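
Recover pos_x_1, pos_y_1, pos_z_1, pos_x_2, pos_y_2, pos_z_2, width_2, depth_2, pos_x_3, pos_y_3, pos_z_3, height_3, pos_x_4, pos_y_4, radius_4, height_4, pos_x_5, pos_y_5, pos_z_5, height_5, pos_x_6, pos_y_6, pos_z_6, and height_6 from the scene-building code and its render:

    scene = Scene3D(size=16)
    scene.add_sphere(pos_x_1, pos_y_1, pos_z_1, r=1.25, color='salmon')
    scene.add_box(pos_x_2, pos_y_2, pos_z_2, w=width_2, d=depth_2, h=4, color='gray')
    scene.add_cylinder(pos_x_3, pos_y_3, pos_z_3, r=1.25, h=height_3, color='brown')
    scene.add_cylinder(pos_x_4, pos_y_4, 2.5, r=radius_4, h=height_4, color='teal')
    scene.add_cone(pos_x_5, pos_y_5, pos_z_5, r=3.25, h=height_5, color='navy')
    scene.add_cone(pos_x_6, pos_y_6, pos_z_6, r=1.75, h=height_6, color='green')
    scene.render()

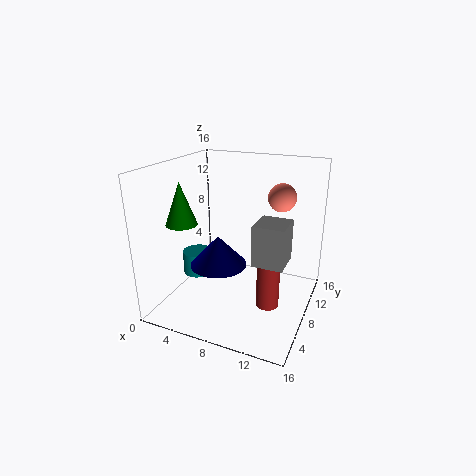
pos_x_1 = 13.75; pos_y_1 = 4.5; pos_z_1 = 14.25; pos_x_2 = 11.5; pos_y_2 = 3; pos_z_2 = 7.75; width_2 = 3; depth_2 = 3.25; pos_x_3 = 12; pos_y_3 = 7; pos_z_3 = 1; height_3 = 8; pos_x_4 = 2.5; pos_y_4 = 8.25; radius_4 = 1.75; height_4 = 2.75; pos_x_5 = 5.75; pos_y_5 = 7.5; pos_z_5 = 4.5; height_5 = 3.5; pos_x_6 = 2.25; pos_y_6 = 5.75; pos_z_6 = 9.5; height_6 = 4.75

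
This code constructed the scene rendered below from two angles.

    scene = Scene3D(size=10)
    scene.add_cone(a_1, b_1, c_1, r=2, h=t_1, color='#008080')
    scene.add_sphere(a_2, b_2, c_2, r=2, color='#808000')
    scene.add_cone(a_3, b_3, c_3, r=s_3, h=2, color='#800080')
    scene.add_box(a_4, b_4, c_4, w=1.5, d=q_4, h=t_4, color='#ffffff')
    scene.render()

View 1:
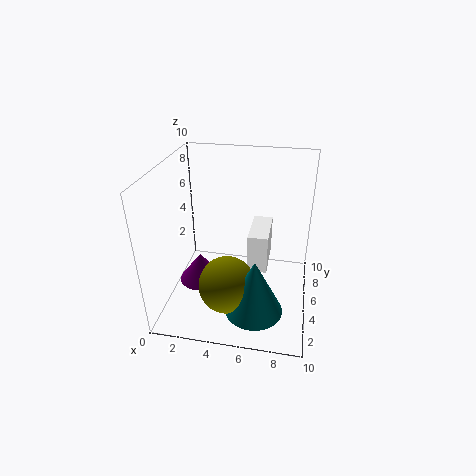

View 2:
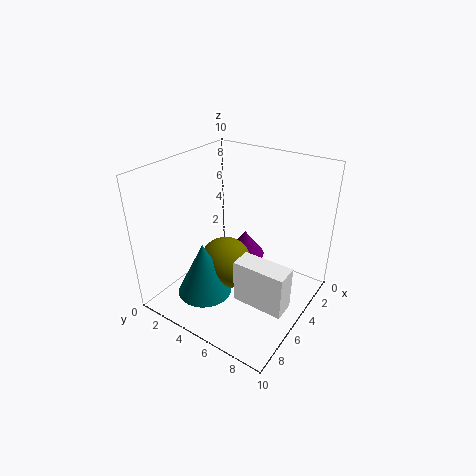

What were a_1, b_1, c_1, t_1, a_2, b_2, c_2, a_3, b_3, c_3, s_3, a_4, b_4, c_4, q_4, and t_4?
a_1 = 6.5, b_1 = 3, c_1 = 0.5, t_1 = 4, a_2 = 4.5, b_2 = 3.5, c_2 = 2, a_3 = 2.5, b_3 = 4, c_3 = 2, s_3 = 1.5, a_4 = 5.5, b_4 = 6, c_4 = 1.5, q_4 = 3.5, t_4 = 3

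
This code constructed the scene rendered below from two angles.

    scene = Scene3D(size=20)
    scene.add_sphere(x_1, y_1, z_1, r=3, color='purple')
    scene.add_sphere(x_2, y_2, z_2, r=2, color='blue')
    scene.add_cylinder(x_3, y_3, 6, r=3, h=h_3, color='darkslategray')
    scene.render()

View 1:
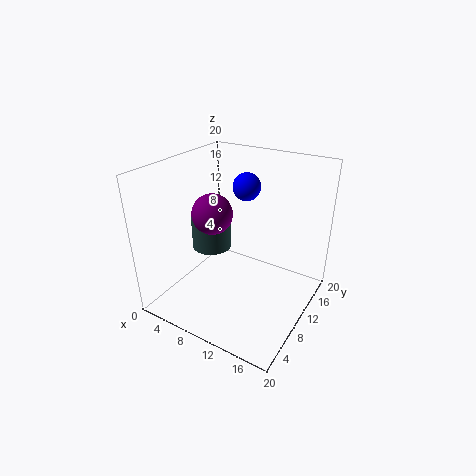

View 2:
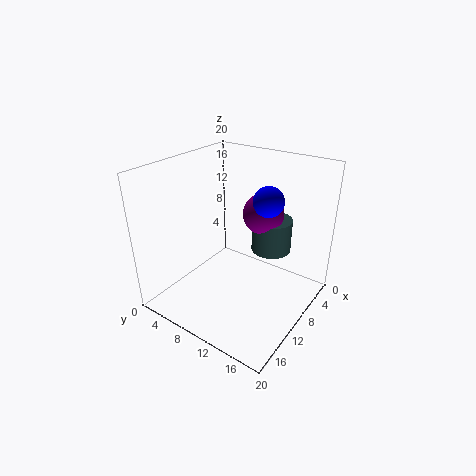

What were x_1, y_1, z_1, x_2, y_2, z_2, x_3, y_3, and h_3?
x_1 = 5; y_1 = 11; z_1 = 12; x_2 = 9; y_2 = 14; z_2 = 16; x_3 = 4; y_3 = 12; h_3 = 5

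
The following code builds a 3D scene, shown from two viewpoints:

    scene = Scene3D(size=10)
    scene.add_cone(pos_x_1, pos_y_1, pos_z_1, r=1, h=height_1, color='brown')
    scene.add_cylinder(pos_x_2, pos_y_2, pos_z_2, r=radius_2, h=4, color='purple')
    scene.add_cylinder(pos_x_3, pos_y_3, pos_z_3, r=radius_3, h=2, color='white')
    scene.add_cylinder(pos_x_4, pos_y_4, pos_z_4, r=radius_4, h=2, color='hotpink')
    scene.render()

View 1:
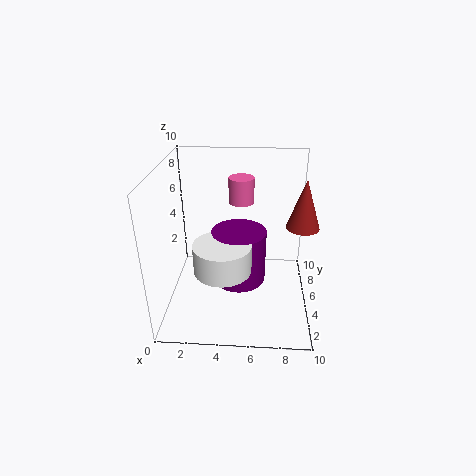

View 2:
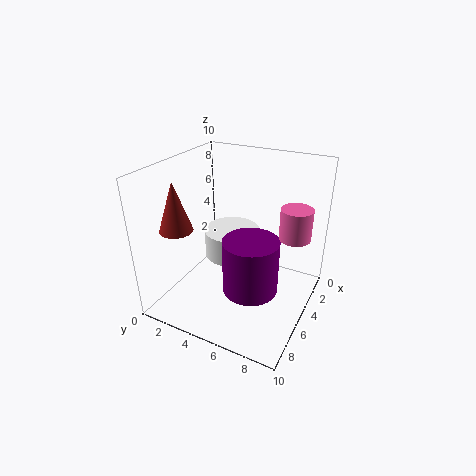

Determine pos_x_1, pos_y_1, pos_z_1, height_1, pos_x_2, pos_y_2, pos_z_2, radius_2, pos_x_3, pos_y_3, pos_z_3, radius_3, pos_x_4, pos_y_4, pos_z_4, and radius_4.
pos_x_1 = 9
pos_y_1 = 3
pos_z_1 = 7
height_1 = 3
pos_x_2 = 5
pos_y_2 = 6
pos_z_2 = 1
radius_2 = 2
pos_x_3 = 4
pos_y_3 = 4
pos_z_3 = 3
radius_3 = 2
pos_x_4 = 5
pos_y_4 = 9
pos_z_4 = 6
radius_4 = 1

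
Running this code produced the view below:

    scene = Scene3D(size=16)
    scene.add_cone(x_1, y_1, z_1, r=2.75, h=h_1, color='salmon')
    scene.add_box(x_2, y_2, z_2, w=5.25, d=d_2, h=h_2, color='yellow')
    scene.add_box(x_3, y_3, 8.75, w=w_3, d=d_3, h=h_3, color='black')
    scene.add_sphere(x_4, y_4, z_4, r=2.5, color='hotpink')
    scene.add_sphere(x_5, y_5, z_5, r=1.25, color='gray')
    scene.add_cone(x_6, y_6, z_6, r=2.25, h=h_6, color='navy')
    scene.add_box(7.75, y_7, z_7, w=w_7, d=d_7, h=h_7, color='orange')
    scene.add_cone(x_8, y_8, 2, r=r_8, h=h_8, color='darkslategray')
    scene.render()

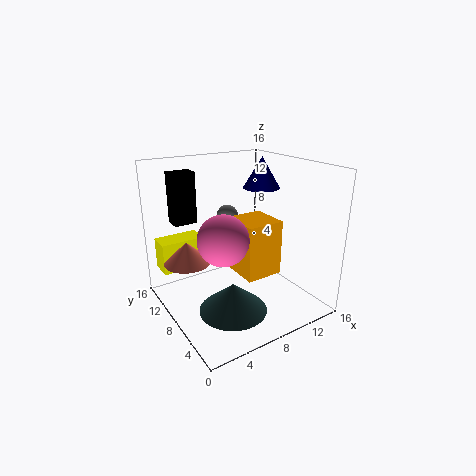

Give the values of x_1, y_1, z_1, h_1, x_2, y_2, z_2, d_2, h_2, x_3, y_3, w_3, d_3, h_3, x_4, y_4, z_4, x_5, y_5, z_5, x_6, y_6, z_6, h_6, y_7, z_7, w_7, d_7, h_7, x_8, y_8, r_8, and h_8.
x_1 = 3.5; y_1 = 12; z_1 = 4.5; h_1 = 2.5; x_2 = 1; y_2 = 13; z_2 = 3; d_2 = 2.75; h_2 = 3.75; x_3 = 2.75; y_3 = 13; w_3 = 2.75; d_3 = 2; h_3 = 6; x_4 = 4.25; y_4 = 4.75; z_4 = 9.75; x_5 = 8.75; y_5 = 11.5; z_5 = 9.5; x_6 = 13.5; y_6 = 11.25; z_6 = 12.25; h_6 = 3.75; y_7 = 5.25; z_7 = 3.75; w_7 = 4.25; d_7 = 4.5; h_7 = 6.25; x_8 = 5; y_8 = 4.25; r_8 = 3.5; h_8 = 3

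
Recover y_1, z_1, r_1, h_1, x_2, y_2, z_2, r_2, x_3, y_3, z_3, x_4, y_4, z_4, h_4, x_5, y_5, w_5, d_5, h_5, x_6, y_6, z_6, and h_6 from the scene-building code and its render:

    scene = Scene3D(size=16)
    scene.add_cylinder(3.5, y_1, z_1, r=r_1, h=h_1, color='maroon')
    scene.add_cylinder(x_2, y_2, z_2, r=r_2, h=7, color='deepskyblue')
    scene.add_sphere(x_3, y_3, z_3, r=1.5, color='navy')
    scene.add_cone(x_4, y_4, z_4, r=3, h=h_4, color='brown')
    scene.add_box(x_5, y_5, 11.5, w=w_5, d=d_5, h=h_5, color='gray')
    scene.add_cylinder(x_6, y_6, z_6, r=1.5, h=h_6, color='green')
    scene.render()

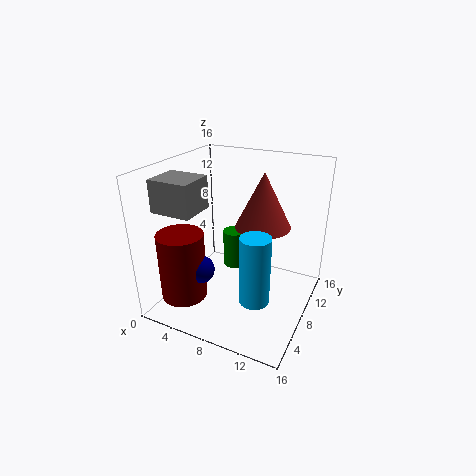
y_1 = 3.5; z_1 = 2; r_1 = 2.5; h_1 = 7.5; x_2 = 12; y_2 = 3.5; z_2 = 4; r_2 = 1.5; x_3 = 5.5; y_3 = 4; z_3 = 5.5; x_4 = 10.5; y_4 = 9; z_4 = 9.5; h_4 = 6; x_5 = 0.5; y_5 = 3; w_5 = 4.5; d_5 = 4; h_5 = 3.5; x_6 = 4.5; y_6 = 14; z_6 = 0.5; h_6 = 5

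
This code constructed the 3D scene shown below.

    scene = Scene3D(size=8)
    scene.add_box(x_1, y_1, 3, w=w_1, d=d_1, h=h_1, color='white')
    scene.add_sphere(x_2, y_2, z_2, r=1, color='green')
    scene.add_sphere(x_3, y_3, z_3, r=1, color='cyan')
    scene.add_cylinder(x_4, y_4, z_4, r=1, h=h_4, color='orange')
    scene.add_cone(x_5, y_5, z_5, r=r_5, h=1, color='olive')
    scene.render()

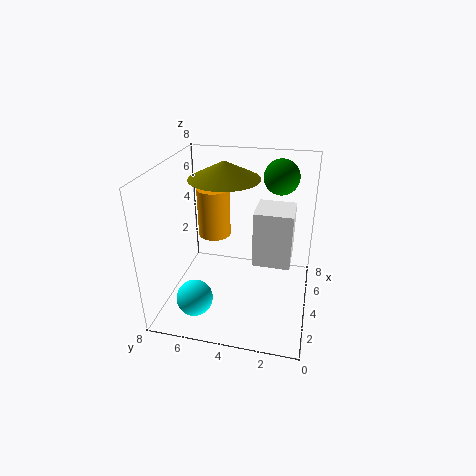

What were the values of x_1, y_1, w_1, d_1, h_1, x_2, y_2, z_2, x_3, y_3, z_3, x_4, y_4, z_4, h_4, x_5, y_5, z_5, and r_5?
x_1 = 3, y_1 = 1, w_1 = 2, d_1 = 2, h_1 = 3, x_2 = 6, y_2 = 2, z_2 = 7, x_3 = 2, y_3 = 6, z_3 = 1, x_4 = 6, y_4 = 6, z_4 = 3, h_4 = 3, x_5 = 5, y_5 = 5, z_5 = 7, r_5 = 2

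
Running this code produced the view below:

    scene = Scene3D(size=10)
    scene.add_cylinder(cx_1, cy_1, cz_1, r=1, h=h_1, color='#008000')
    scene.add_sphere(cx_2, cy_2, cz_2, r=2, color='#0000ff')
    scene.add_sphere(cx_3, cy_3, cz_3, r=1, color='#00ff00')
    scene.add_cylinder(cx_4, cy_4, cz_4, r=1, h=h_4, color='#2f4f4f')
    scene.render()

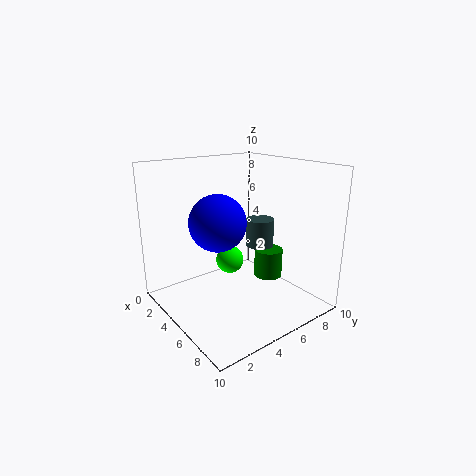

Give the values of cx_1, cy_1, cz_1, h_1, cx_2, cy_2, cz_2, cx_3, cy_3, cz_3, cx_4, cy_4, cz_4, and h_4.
cx_1 = 6; cy_1 = 7; cz_1 = 2; h_1 = 2; cx_2 = 4; cy_2 = 4; cz_2 = 6; cx_3 = 4; cy_3 = 5; cz_3 = 3; cx_4 = 5; cy_4 = 7; cz_4 = 4; h_4 = 2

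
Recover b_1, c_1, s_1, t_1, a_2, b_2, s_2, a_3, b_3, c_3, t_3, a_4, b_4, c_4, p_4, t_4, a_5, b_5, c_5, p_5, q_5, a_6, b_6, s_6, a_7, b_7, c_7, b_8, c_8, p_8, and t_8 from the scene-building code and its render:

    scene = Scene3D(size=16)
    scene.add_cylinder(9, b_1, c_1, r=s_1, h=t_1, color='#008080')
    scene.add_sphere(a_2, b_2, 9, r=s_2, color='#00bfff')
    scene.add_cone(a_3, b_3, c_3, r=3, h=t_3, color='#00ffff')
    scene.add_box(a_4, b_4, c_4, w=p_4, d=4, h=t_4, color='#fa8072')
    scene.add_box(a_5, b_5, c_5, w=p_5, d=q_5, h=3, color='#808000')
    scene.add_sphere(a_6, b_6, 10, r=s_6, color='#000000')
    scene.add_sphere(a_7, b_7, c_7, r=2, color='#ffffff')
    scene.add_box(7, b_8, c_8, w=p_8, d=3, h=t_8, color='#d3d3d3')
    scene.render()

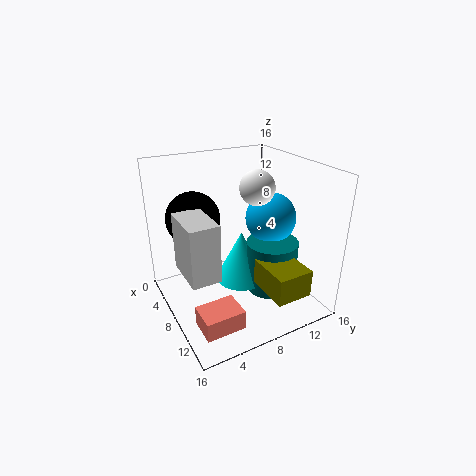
b_1 = 12, c_1 = 1, s_1 = 3, t_1 = 6, a_2 = 7, b_2 = 13, s_2 = 3, a_3 = 7, b_3 = 9, c_3 = 2, t_3 = 6, a_4 = 12, b_4 = 1, c_4 = 2, p_4 = 3, t_4 = 2, a_5 = 10, b_5 = 9, c_5 = 3, p_5 = 5, q_5 = 4, a_6 = 5, b_6 = 4, s_6 = 3, a_7 = 7, b_7 = 11, c_7 = 13, b_8 = 1, c_8 = 6, p_8 = 5, t_8 = 6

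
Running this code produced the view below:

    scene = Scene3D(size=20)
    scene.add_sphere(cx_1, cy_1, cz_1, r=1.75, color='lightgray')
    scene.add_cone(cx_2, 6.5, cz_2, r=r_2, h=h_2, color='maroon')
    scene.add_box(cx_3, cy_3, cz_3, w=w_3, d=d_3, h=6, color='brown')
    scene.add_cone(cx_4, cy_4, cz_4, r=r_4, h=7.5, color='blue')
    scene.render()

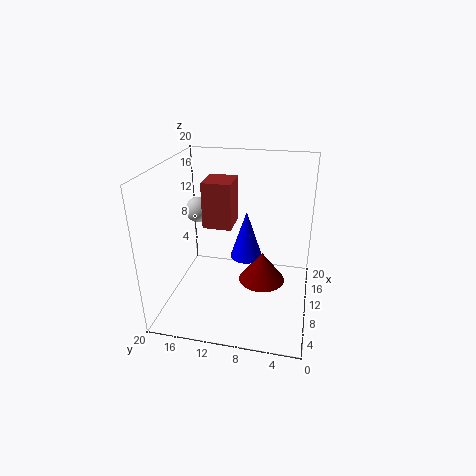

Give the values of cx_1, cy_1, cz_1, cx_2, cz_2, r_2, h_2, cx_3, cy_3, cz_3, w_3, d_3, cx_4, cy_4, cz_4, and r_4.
cx_1 = 10.5, cy_1 = 15.75, cz_1 = 13.5, cx_2 = 10, cz_2 = 3.75, r_2 = 3.25, h_2 = 4.25, cx_3 = 7, cy_3 = 10.25, cz_3 = 12.5, w_3 = 4.25, d_3 = 3.75, cx_4 = 14.75, cy_4 = 9.75, cz_4 = 4.5, r_4 = 2.5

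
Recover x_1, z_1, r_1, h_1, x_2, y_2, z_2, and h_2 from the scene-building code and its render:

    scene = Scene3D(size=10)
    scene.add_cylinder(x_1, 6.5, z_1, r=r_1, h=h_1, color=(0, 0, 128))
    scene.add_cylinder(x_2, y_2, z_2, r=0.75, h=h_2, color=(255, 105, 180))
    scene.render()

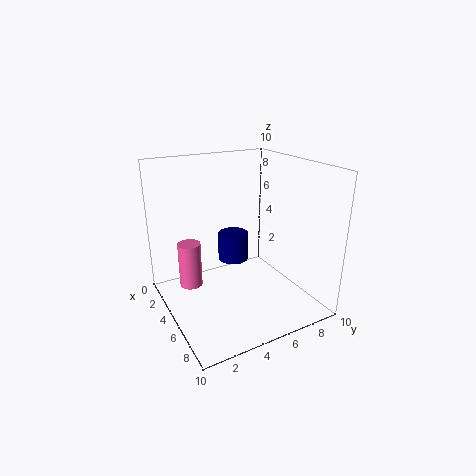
x_1 = 1.5; z_1 = 1.5; r_1 = 1.25; h_1 = 2.25; x_2 = 4.75; y_2 = 1.5; z_2 = 2.25; h_2 = 3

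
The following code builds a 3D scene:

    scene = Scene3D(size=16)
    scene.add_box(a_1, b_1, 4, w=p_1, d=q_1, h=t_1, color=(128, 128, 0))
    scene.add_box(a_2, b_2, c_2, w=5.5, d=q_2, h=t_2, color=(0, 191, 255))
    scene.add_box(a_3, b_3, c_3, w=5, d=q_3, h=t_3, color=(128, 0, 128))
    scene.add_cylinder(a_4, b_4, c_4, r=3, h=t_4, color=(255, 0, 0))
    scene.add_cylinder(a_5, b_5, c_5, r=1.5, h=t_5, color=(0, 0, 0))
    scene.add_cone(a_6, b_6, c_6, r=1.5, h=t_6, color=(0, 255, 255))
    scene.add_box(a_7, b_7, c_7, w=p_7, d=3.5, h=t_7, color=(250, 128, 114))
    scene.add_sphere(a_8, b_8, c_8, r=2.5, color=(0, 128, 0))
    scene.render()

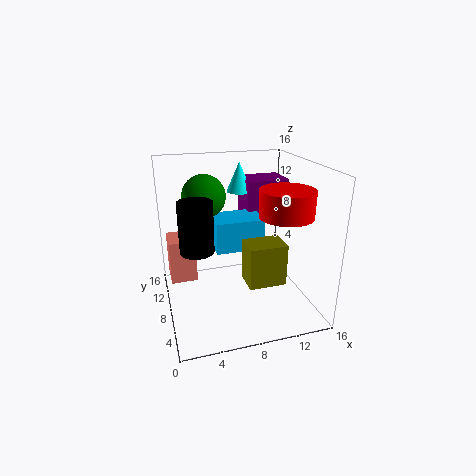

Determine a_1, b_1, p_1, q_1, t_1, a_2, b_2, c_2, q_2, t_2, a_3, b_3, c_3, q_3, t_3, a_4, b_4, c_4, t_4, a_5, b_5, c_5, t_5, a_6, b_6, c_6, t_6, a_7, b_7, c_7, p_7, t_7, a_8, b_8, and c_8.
a_1 = 8, b_1 = 3.5, p_1 = 4, q_1 = 3, t_1 = 4.5, a_2 = 5.5, b_2 = 7.5, c_2 = 6.5, q_2 = 4, t_2 = 3.5, a_3 = 10, b_3 = 10.5, c_3 = 9, q_3 = 4, t_3 = 4.5, a_4 = 13, b_4 = 6.5, c_4 = 10.5, t_4 = 3, a_5 = 2.5, b_5 = 2, c_5 = 10, t_5 = 4.5, a_6 = 9.5, b_6 = 12.5, c_6 = 12, t_6 = 3.5, a_7 = 0.5, b_7 = 9.5, c_7 = 2.5, p_7 = 3, t_7 = 5, a_8 = 5, b_8 = 11.5, c_8 = 12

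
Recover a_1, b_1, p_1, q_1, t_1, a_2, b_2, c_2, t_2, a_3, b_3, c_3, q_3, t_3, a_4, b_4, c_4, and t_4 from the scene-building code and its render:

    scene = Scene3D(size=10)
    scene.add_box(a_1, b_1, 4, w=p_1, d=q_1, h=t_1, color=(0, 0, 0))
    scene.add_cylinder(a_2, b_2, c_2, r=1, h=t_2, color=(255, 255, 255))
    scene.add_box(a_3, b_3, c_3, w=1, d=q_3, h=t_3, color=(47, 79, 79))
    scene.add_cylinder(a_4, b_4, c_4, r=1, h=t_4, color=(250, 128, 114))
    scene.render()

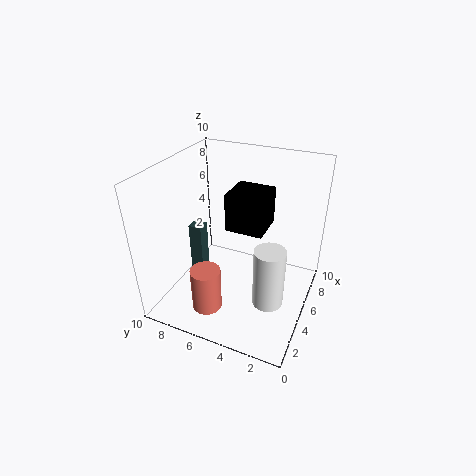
a_1 = 7; b_1 = 4; p_1 = 3; q_1 = 3; t_1 = 3; a_2 = 3; b_2 = 2; c_2 = 2; t_2 = 4; a_3 = 5; b_3 = 8; c_3 = 1; q_3 = 1; t_3 = 4; a_4 = 2; b_4 = 6; c_4 = 1; t_4 = 3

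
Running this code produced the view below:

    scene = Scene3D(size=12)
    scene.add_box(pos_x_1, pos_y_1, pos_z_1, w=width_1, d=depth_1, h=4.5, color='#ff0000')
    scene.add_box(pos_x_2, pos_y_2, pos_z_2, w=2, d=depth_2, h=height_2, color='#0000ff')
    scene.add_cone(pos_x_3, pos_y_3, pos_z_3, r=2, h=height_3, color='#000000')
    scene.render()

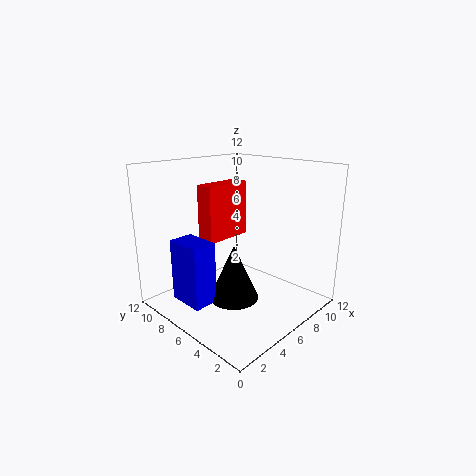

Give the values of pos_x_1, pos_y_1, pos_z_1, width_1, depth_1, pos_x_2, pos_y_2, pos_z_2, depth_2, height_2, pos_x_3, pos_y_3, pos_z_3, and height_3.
pos_x_1 = 3.5, pos_y_1 = 6.5, pos_z_1 = 6, width_1 = 4, depth_1 = 1.5, pos_x_2 = 1, pos_y_2 = 5.5, pos_z_2 = 1.5, depth_2 = 3, height_2 = 5, pos_x_3 = 4.5, pos_y_3 = 5, pos_z_3 = 1.5, height_3 = 4.5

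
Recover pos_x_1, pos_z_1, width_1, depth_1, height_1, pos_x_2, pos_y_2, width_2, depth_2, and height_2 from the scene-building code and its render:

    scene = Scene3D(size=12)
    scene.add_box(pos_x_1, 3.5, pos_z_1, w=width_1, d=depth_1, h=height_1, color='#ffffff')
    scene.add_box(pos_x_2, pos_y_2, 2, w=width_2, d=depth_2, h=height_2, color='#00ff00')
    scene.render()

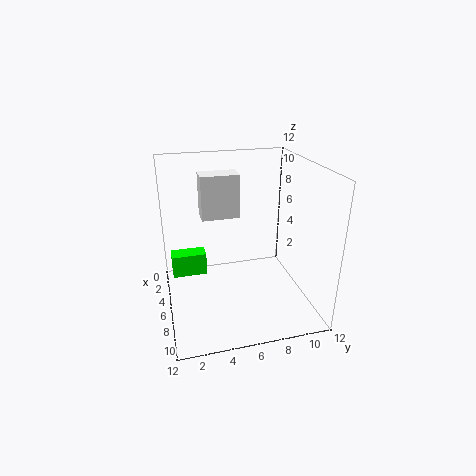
pos_x_1 = 1
pos_z_1 = 6.5
width_1 = 2
depth_1 = 3.5
height_1 = 4
pos_x_2 = 3
pos_y_2 = 0.5
width_2 = 1.5
depth_2 = 3
height_2 = 2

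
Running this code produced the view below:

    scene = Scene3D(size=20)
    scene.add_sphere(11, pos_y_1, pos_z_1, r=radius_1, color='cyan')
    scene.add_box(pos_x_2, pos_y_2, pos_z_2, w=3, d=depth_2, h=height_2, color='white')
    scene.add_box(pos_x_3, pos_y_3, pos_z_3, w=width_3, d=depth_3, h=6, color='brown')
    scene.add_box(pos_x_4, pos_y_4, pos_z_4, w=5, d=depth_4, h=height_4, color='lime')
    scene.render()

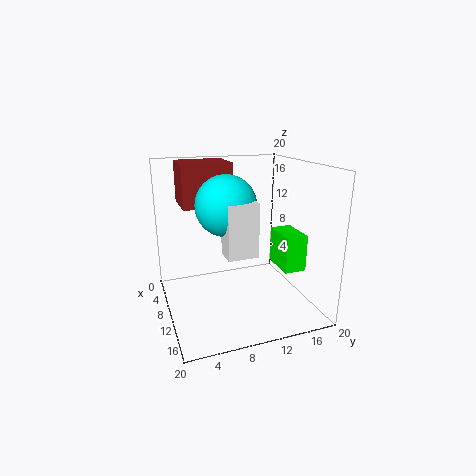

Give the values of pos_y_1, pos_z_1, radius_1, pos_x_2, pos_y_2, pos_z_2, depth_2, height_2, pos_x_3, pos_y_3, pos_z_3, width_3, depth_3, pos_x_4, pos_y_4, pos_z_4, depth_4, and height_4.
pos_y_1 = 8; pos_z_1 = 15; radius_1 = 4; pos_x_2 = 12; pos_y_2 = 7; pos_z_2 = 9; depth_2 = 4; height_2 = 7; pos_x_3 = 2; pos_y_3 = 3; pos_z_3 = 14; width_3 = 6; depth_3 = 7; pos_x_4 = 10; pos_y_4 = 15; pos_z_4 = 6; depth_4 = 3; height_4 = 5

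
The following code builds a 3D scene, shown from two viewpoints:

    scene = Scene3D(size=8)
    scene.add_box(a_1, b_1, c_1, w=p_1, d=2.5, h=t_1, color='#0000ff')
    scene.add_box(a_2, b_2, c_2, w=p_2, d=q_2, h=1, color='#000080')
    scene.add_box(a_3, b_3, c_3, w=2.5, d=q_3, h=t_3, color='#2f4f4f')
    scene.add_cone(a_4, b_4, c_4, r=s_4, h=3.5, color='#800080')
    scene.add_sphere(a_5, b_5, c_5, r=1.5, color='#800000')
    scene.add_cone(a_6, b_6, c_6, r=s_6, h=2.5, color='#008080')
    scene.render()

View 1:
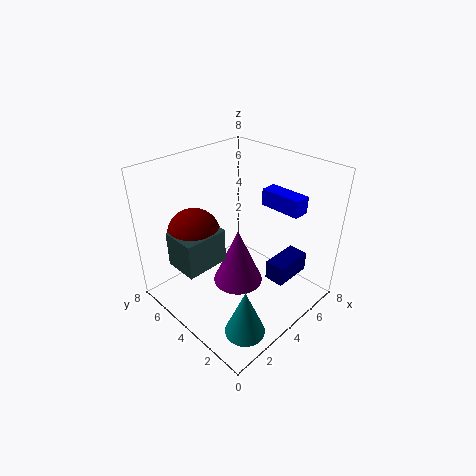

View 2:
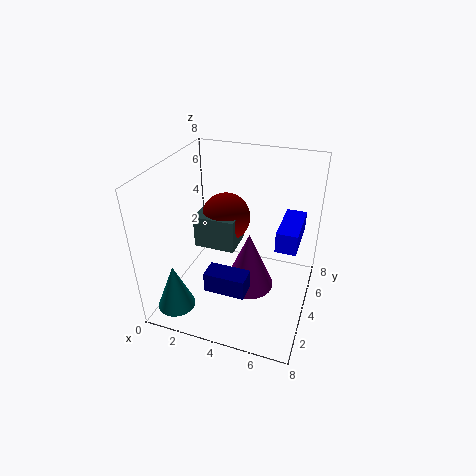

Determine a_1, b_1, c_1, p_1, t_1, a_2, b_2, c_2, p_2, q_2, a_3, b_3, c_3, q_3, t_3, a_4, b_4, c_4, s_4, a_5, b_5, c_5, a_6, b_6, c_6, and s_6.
a_1 = 6.5
b_1 = 2
c_1 = 5
p_1 = 1
t_1 = 1
a_2 = 3.5
b_2 = 0.5
c_2 = 3
p_2 = 2
q_2 = 1
a_3 = 1
b_3 = 4.5
c_3 = 2.5
q_3 = 2
t_3 = 2
a_4 = 4.5
b_4 = 4.5
c_4 = 0.5
s_4 = 1.5
a_5 = 2.5
b_5 = 6
c_5 = 4
a_6 = 1.5
b_6 = 1
c_6 = 1
s_6 = 1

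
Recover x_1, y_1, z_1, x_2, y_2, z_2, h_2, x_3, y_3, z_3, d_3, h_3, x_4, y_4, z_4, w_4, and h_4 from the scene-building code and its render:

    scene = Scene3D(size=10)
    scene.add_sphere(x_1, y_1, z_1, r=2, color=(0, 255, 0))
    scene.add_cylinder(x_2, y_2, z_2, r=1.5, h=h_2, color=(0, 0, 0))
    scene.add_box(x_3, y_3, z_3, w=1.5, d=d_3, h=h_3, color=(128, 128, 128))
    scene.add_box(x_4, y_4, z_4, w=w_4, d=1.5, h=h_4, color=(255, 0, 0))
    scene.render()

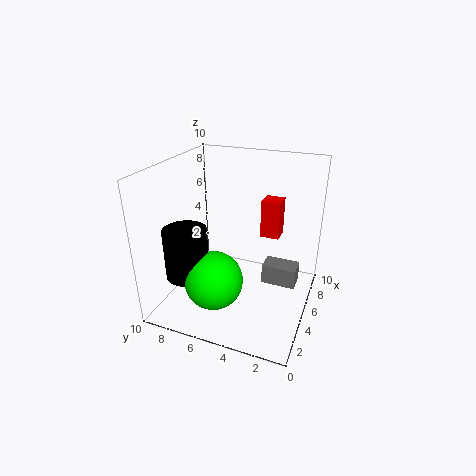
x_1 = 3
y_1 = 6
z_1 = 2.5
x_2 = 3
y_2 = 8
z_2 = 2.5
h_2 = 3.5
x_3 = 6
y_3 = 1
z_3 = 1
d_3 = 2.5
h_3 = 1.5
x_4 = 8.5
y_4 = 3
z_4 = 3.5
w_4 = 1.5
h_4 = 3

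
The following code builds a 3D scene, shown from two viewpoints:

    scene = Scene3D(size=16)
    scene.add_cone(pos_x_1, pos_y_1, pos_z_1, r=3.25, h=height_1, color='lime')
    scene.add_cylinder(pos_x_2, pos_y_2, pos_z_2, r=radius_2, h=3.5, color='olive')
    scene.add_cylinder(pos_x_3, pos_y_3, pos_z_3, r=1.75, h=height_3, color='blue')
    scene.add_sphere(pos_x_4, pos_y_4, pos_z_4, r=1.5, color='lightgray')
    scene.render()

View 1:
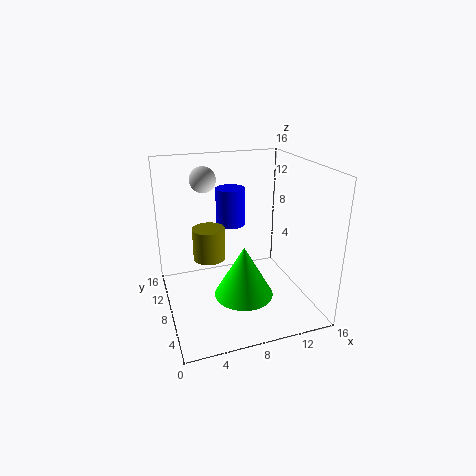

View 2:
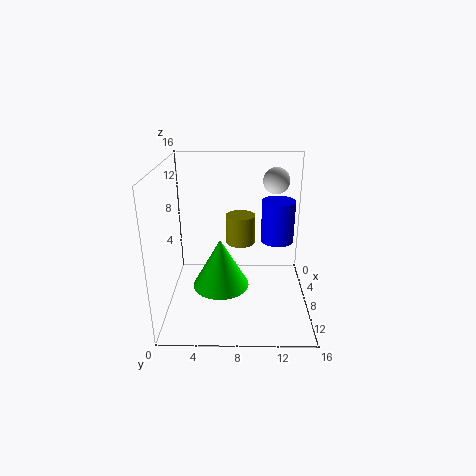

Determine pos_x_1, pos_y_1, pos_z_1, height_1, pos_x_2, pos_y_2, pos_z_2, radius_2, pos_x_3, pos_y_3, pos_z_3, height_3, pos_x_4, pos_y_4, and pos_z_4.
pos_x_1 = 8, pos_y_1 = 6, pos_z_1 = 2, height_1 = 5.75, pos_x_2 = 4.75, pos_y_2 = 8.25, pos_z_2 = 6, radius_2 = 1.75, pos_x_3 = 8.5, pos_y_3 = 12.25, pos_z_3 = 8, height_3 = 4.5, pos_x_4 = 5.25, pos_y_4 = 12.25, pos_z_4 = 13.75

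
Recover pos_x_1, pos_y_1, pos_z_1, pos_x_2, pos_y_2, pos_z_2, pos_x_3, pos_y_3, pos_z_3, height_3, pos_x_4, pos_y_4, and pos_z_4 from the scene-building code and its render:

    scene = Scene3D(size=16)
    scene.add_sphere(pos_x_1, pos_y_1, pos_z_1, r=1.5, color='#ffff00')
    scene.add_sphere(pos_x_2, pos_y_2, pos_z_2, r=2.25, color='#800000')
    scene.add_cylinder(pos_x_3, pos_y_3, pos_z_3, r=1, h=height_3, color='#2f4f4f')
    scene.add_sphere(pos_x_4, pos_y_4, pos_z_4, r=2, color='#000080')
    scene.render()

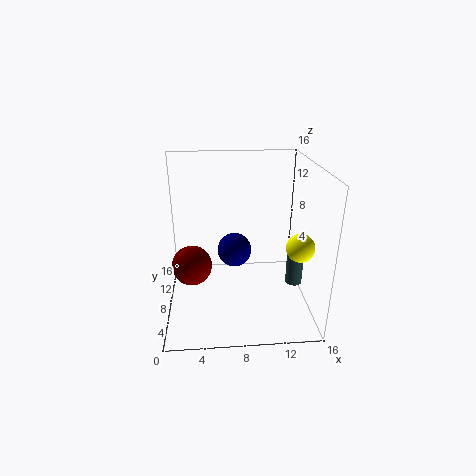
pos_x_1 = 14.25, pos_y_1 = 5, pos_z_1 = 8, pos_x_2 = 2.75, pos_y_2 = 8, pos_z_2 = 4.75, pos_x_3 = 15, pos_y_3 = 9, pos_z_3 = 1.25, height_3 = 4, pos_x_4 = 7.75, pos_y_4 = 10, pos_z_4 = 5.5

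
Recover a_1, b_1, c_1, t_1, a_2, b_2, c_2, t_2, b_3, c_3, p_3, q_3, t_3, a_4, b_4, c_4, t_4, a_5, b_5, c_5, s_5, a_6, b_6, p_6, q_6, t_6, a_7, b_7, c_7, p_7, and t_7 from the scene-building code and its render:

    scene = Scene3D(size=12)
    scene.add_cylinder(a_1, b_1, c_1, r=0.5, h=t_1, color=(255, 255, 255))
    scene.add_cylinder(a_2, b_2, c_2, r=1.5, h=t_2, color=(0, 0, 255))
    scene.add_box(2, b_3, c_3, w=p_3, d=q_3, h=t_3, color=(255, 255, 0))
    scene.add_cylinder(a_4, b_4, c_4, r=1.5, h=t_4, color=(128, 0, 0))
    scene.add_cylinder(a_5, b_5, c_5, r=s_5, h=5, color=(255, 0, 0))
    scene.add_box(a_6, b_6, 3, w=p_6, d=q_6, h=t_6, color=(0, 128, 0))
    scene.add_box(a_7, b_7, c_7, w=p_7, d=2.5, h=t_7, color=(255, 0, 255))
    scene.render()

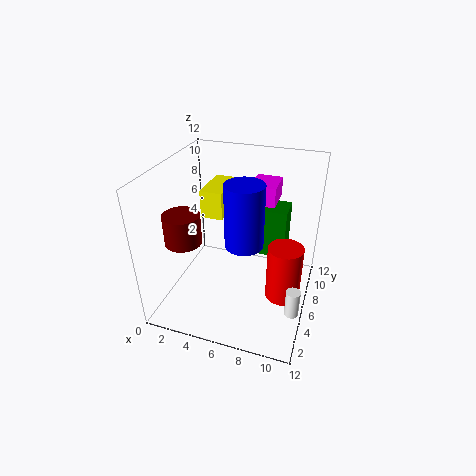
a_1 = 11.5, b_1 = 1.5, c_1 = 3.5, t_1 = 2, a_2 = 7, b_2 = 4.5, c_2 = 6.5, t_2 = 5, b_3 = 7.5, c_3 = 6.5, p_3 = 2, q_3 = 4, t_3 = 2.5, a_4 = 2, b_4 = 4, c_4 = 6, t_4 = 2.5, a_5 = 10, b_5 = 6.5, c_5 = 0.5, s_5 = 1.5, a_6 = 7, b_6 = 8.5, p_6 = 2.5, q_6 = 2.5, t_6 = 4.5, a_7 = 7, b_7 = 5.5, c_7 = 9.5, p_7 = 2, t_7 = 1.5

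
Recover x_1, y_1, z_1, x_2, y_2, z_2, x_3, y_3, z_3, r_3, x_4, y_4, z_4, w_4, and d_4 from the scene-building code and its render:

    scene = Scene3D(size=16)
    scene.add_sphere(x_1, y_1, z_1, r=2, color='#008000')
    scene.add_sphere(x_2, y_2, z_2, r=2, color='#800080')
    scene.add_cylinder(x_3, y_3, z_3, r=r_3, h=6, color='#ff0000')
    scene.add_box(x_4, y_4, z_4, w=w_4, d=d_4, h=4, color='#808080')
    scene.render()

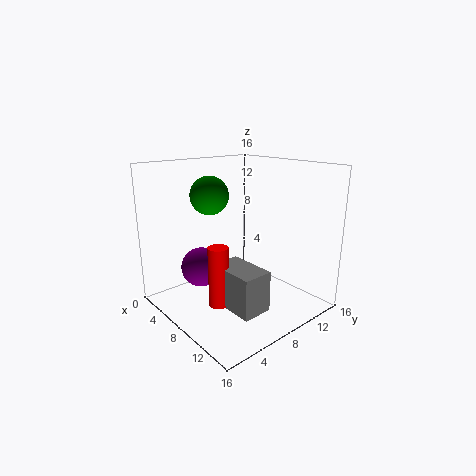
x_1 = 7
y_1 = 5
z_1 = 13
x_2 = 8
y_2 = 3
z_2 = 6
x_3 = 11
y_3 = 3
z_3 = 3
r_3 = 1
x_4 = 10
y_4 = 3
z_4 = 3
w_4 = 5
d_4 = 3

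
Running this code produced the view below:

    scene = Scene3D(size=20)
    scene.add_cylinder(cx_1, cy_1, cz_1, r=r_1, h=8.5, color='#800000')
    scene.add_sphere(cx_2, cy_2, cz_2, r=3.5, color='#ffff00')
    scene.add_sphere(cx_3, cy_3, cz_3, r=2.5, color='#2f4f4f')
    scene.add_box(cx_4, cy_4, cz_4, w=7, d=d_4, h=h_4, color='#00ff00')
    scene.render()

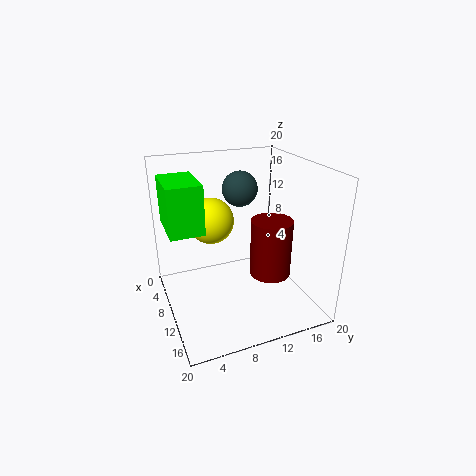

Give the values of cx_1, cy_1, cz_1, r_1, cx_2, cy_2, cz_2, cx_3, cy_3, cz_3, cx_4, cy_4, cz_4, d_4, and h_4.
cx_1 = 10.5
cy_1 = 15
cz_1 = 3.5
r_1 = 3
cx_2 = 4
cy_2 = 8
cz_2 = 10.5
cx_3 = 7
cy_3 = 11.5
cz_3 = 16
cx_4 = 4.5
cy_4 = 0.5
cz_4 = 12
d_4 = 4.5
h_4 = 6.5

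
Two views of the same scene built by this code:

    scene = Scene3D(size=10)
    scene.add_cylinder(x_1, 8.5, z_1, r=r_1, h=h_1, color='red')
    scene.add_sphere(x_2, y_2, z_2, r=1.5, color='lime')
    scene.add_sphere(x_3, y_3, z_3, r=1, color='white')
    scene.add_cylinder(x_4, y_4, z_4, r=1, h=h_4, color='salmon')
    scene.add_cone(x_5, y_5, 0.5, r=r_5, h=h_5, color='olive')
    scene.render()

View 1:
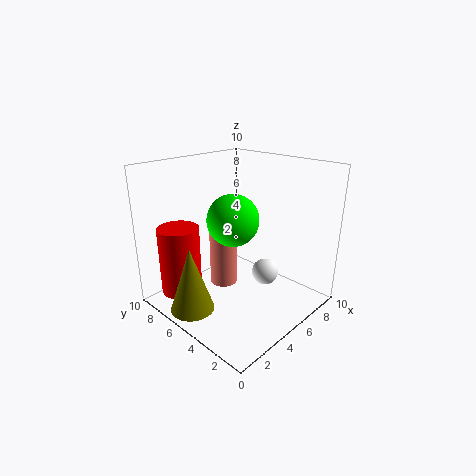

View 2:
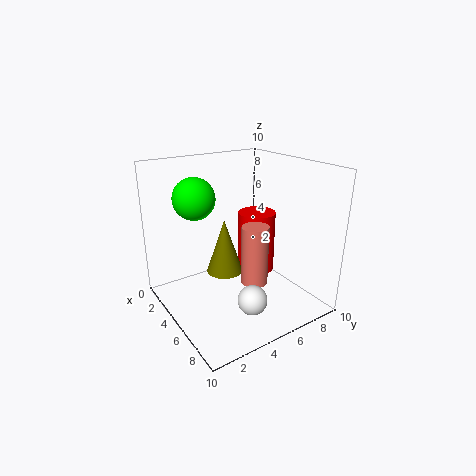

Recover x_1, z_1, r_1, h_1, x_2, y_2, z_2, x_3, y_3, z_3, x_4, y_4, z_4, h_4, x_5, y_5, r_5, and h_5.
x_1 = 2.5; z_1 = 0.5; r_1 = 1.5; h_1 = 5; x_2 = 2.5; y_2 = 3; z_2 = 7.5; x_3 = 7.5; y_3 = 4.5; z_3 = 1.5; x_4 = 5; y_4 = 6.5; z_4 = 1; h_4 = 4.5; x_5 = 1.5; y_5 = 6; r_5 = 1.5; h_5 = 4.5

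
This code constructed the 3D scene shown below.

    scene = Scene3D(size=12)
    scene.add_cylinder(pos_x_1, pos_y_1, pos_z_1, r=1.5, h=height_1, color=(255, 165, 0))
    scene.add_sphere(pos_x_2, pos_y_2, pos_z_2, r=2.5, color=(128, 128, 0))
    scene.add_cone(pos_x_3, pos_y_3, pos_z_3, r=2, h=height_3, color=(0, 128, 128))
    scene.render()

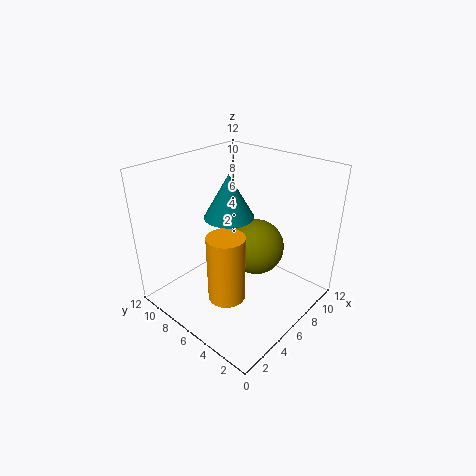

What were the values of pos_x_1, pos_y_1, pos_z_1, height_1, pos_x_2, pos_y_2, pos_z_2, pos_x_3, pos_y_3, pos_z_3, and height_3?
pos_x_1 = 3.5
pos_y_1 = 5
pos_z_1 = 2
height_1 = 5.5
pos_x_2 = 8.5
pos_y_2 = 6
pos_z_2 = 4
pos_x_3 = 5.5
pos_y_3 = 6.5
pos_z_3 = 8
height_3 = 3.5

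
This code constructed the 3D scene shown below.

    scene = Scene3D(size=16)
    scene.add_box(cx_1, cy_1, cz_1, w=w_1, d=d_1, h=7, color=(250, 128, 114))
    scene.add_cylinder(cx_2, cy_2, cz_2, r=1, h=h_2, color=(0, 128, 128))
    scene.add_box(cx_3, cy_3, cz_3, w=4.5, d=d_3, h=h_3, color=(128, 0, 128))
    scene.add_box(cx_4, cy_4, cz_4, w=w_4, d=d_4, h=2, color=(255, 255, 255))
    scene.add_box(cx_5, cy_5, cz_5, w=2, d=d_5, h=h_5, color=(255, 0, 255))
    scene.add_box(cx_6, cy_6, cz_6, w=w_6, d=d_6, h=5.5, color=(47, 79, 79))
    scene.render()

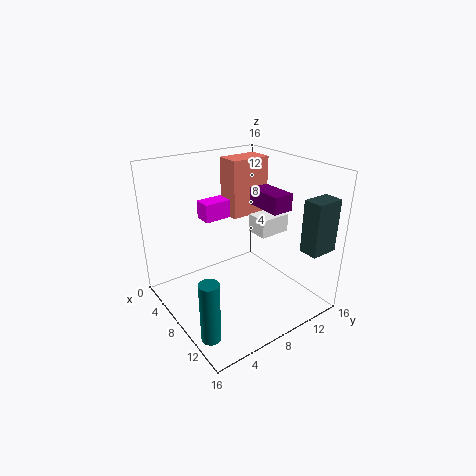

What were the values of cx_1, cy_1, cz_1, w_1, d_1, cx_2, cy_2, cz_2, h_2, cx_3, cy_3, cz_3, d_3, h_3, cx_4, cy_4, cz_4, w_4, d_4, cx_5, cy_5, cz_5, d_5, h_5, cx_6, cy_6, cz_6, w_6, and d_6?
cx_1 = 1.5
cy_1 = 10
cz_1 = 8.5
w_1 = 3
d_1 = 5
cx_2 = 12.5
cy_2 = 1.5
cz_2 = 0.5
h_2 = 6.5
cx_3 = 5.5
cy_3 = 11.5
cz_3 = 10.5
d_3 = 2.5
h_3 = 2
cx_4 = 8
cy_4 = 9.5
cz_4 = 8.5
w_4 = 2.5
d_4 = 3.5
cx_5 = 4.5
cy_5 = 5
cz_5 = 10
d_5 = 3
h_5 = 2
cx_6 = 14
cy_6 = 11.5
cz_6 = 8
w_6 = 2
d_6 = 3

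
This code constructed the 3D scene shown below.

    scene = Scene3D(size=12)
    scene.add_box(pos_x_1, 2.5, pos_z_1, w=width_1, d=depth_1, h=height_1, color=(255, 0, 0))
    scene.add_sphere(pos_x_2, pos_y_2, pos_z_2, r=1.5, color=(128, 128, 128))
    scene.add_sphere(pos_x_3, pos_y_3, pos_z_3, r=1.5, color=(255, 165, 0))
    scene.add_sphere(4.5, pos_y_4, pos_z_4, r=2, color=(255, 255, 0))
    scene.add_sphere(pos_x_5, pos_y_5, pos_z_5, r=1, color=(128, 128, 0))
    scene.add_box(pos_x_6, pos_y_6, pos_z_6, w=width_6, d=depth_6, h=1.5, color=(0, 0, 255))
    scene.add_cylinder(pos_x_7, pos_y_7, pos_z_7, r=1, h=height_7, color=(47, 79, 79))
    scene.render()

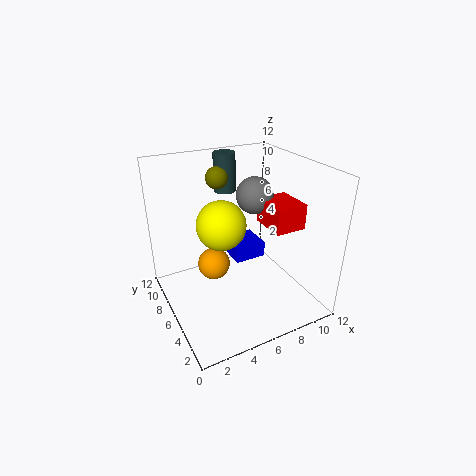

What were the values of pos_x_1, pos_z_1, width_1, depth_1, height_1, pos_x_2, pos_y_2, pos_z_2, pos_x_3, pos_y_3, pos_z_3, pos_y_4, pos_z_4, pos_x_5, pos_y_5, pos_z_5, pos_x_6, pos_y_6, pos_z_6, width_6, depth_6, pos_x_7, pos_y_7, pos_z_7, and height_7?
pos_x_1 = 7.5
pos_z_1 = 7.5
width_1 = 2.5
depth_1 = 3
height_1 = 2
pos_x_2 = 7.5
pos_y_2 = 6
pos_z_2 = 9.5
pos_x_3 = 5
pos_y_3 = 9
pos_z_3 = 2
pos_y_4 = 6
pos_z_4 = 7.5
pos_x_5 = 6
pos_y_5 = 10
pos_z_5 = 10
pos_x_6 = 7
pos_y_6 = 8
pos_z_6 = 2
width_6 = 3
depth_6 = 3
pos_x_7 = 7
pos_y_7 = 10.5
pos_z_7 = 8.5
height_7 = 3.5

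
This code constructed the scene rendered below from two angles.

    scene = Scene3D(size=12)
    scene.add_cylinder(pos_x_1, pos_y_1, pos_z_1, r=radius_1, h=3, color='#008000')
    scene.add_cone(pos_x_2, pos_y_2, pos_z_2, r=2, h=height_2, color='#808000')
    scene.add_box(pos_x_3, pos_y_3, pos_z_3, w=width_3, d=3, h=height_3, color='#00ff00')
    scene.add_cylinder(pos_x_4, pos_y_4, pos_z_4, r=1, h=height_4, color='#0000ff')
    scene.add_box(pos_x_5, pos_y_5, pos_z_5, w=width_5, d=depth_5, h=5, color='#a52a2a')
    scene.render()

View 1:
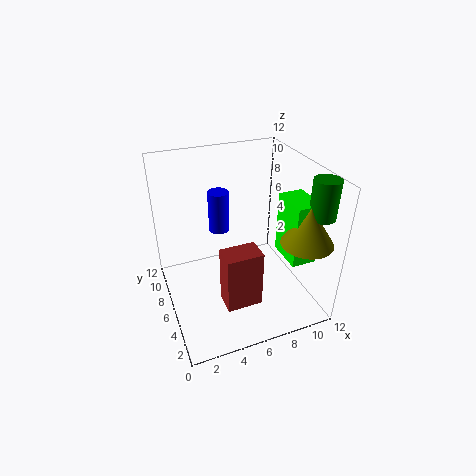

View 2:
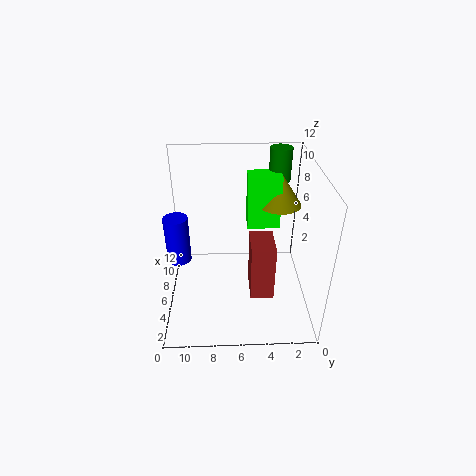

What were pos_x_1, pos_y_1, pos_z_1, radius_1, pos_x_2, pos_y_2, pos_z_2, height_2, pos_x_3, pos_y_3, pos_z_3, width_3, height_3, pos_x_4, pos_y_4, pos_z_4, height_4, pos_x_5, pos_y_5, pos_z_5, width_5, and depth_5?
pos_x_1 = 11; pos_y_1 = 2; pos_z_1 = 9; radius_1 = 1; pos_x_2 = 10; pos_y_2 = 2; pos_z_2 = 7; height_2 = 3; pos_x_3 = 9; pos_y_3 = 2; pos_z_3 = 5; width_3 = 2; height_3 = 5; pos_x_4 = 6; pos_y_4 = 11; pos_z_4 = 4; height_4 = 4; pos_x_5 = 4; pos_y_5 = 3; pos_z_5 = 1; width_5 = 3; depth_5 = 2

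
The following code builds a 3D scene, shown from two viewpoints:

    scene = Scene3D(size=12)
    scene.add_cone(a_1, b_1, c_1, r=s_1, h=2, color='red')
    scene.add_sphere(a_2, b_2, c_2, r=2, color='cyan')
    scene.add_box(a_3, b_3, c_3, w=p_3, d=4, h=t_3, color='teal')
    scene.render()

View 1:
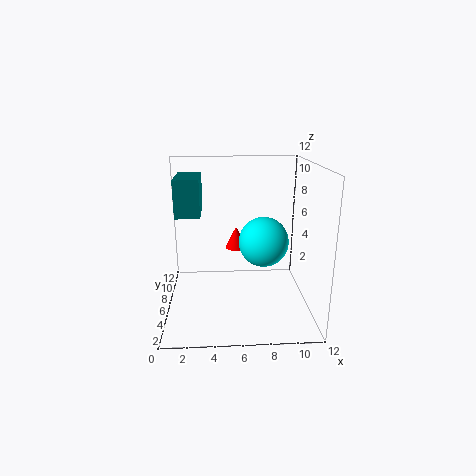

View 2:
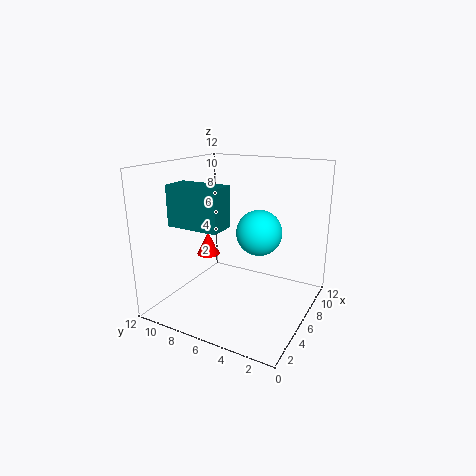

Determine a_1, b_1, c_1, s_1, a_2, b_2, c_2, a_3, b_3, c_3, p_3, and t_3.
a_1 = 6
b_1 = 9
c_1 = 4
s_1 = 1
a_2 = 8
b_2 = 5
c_2 = 6
a_3 = 1
b_3 = 5
c_3 = 8
p_3 = 2
t_3 = 3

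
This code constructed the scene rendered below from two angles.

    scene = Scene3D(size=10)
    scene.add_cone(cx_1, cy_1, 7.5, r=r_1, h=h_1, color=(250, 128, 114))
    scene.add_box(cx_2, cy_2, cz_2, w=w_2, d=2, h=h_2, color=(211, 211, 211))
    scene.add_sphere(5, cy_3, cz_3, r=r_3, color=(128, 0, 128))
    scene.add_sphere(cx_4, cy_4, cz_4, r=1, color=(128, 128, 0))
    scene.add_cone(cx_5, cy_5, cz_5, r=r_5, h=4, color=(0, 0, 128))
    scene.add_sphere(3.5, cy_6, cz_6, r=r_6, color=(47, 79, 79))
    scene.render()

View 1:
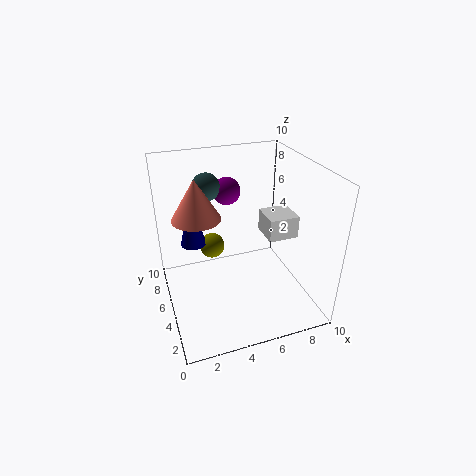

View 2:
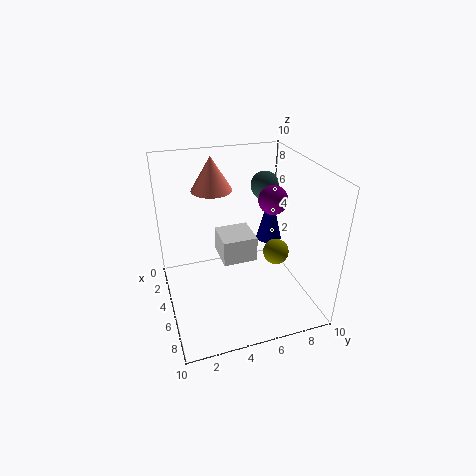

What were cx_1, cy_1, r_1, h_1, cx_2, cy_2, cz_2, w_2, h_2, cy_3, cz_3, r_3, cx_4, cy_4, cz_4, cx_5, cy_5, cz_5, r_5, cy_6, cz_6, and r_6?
cx_1 = 2
cy_1 = 4
r_1 = 1.5
h_1 = 2.5
cx_2 = 6.5
cy_2 = 3
cz_2 = 5.5
w_2 = 2
h_2 = 1.5
cy_3 = 7.5
cz_3 = 7.5
r_3 = 1
cx_4 = 4
cy_4 = 8.5
cz_4 = 2.5
cx_5 = 2.5
cy_5 = 8.5
cz_5 = 3
r_5 = 1
cy_6 = 7.5
cz_6 = 8
r_6 = 1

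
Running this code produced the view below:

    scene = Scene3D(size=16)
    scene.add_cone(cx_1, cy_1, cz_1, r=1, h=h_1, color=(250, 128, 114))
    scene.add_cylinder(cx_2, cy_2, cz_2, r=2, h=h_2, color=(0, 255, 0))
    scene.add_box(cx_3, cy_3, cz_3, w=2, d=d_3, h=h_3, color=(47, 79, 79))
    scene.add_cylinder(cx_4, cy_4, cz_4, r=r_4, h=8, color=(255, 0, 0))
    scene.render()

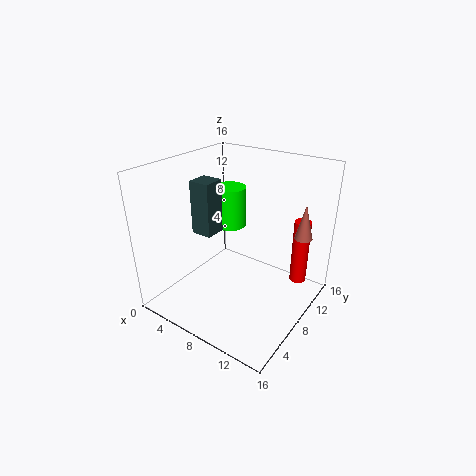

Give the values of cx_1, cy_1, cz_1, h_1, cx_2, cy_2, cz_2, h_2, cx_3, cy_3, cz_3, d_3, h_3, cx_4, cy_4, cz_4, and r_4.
cx_1 = 14; cy_1 = 12; cz_1 = 8; h_1 = 4; cx_2 = 4; cy_2 = 12; cz_2 = 7; h_2 = 5; cx_3 = 7; cy_3 = 2; cz_3 = 11; d_3 = 2; h_3 = 5; cx_4 = 13; cy_4 = 14; cz_4 = 1; r_4 = 1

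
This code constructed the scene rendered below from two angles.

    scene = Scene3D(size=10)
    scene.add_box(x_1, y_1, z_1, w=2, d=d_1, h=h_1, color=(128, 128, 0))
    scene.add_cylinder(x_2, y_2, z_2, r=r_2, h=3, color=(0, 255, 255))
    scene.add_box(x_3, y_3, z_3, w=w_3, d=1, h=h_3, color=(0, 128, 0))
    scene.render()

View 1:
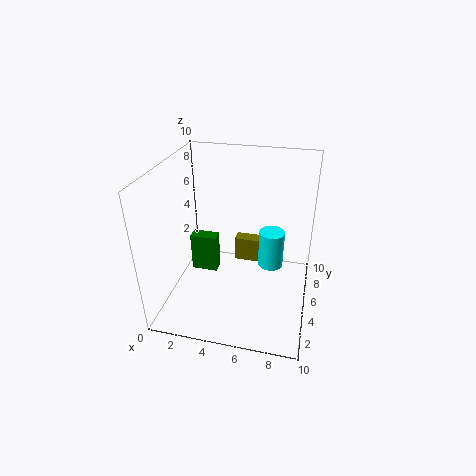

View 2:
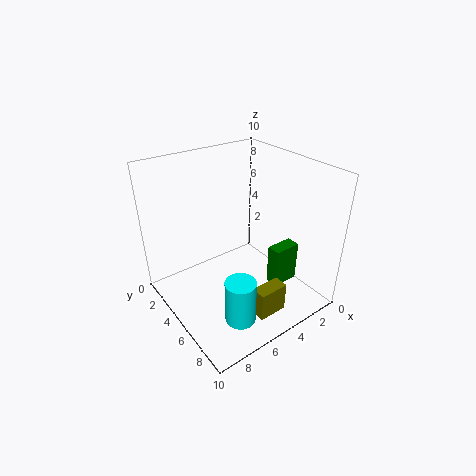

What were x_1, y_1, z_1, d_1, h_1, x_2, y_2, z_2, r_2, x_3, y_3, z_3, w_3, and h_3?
x_1 = 4, y_1 = 8, z_1 = 1, d_1 = 1, h_1 = 2, x_2 = 7, y_2 = 8, z_2 = 1, r_2 = 1, x_3 = 1, y_3 = 6, z_3 = 1, w_3 = 2, h_3 = 3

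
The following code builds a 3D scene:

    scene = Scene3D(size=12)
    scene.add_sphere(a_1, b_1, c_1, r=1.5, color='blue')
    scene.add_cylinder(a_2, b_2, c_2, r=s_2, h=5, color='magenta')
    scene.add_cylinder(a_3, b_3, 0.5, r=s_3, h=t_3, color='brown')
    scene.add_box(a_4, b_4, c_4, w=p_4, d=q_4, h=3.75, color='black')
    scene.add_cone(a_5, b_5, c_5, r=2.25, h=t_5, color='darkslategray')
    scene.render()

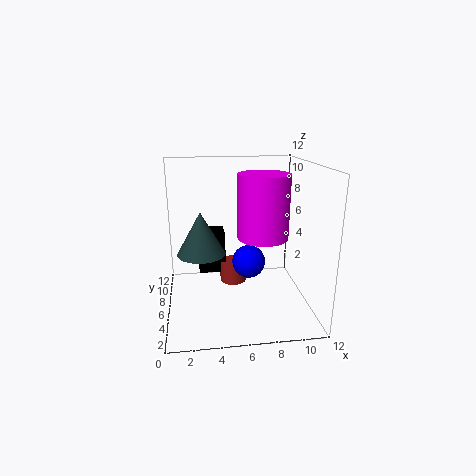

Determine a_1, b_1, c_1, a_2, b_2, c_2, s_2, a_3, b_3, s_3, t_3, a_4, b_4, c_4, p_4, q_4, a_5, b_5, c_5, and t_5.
a_1 = 7.25
b_1 = 7.75
c_1 = 3
a_2 = 7.75
b_2 = 4.5
c_2 = 6.5
s_2 = 2
a_3 = 6
b_3 = 9.25
s_3 = 1.25
t_3 = 2
a_4 = 2.75
b_4 = 9
c_4 = 1.5
p_4 = 2.5
q_4 = 2.75
a_5 = 3
b_5 = 9
c_5 = 3.5
t_5 = 4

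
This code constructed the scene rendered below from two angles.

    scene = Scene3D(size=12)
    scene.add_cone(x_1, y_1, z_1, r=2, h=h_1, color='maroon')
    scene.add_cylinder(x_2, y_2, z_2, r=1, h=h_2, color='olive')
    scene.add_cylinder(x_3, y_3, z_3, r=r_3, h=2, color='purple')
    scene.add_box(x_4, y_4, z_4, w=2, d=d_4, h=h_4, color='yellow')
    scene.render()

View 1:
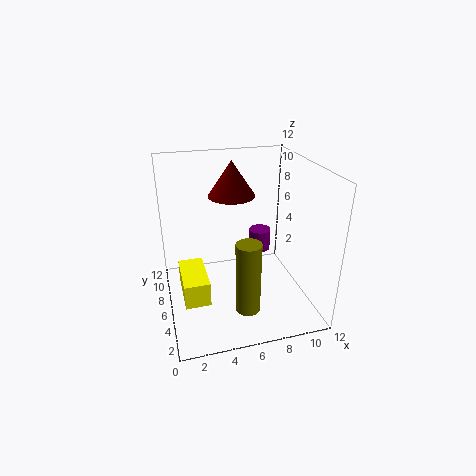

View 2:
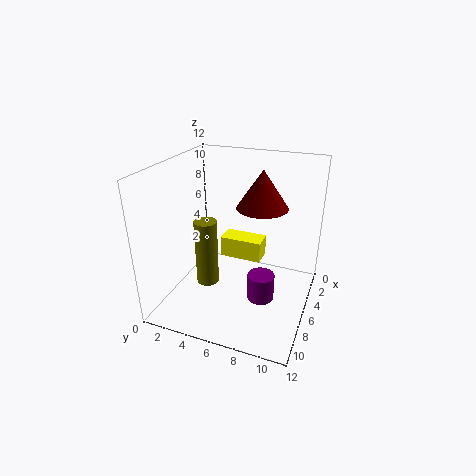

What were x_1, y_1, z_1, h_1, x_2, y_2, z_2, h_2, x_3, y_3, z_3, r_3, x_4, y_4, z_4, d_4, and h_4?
x_1 = 6
y_1 = 8
z_1 = 9
h_1 = 3
x_2 = 6
y_2 = 3
z_2 = 1
h_2 = 6
x_3 = 9
y_3 = 9
z_3 = 3
r_3 = 1
x_4 = 1
y_4 = 3
z_4 = 2
d_4 = 4
h_4 = 2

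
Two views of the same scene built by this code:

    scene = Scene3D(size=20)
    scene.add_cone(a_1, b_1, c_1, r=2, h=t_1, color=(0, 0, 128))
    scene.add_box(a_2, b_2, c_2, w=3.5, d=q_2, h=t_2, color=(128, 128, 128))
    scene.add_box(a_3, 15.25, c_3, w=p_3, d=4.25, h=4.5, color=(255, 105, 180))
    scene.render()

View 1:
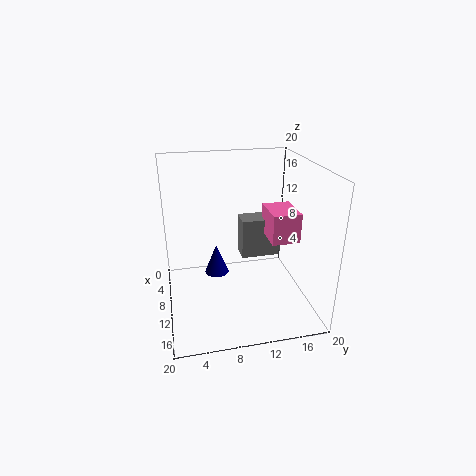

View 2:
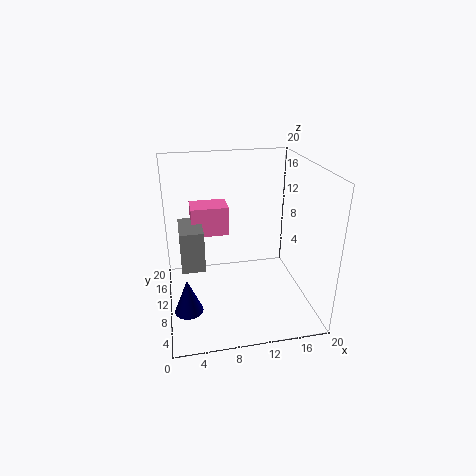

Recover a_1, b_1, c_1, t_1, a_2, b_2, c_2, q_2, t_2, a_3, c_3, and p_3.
a_1 = 2.5; b_1 = 8; c_1 = 0.25; t_1 = 5; a_2 = 2; b_2 = 11.75; c_2 = 4; q_2 = 6.25; t_2 = 6.25; a_3 = 4; c_3 = 8; p_3 = 5.75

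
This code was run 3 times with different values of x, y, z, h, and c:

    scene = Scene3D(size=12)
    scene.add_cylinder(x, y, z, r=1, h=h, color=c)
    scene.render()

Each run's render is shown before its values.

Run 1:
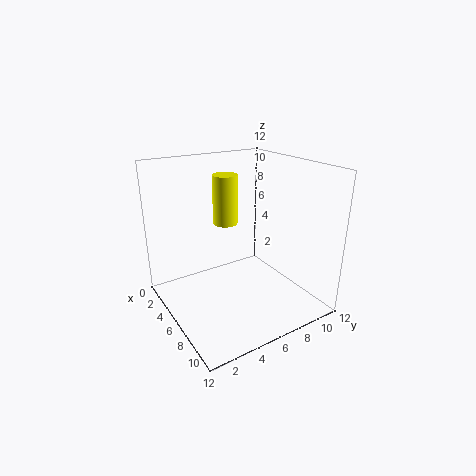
x = 5.25
y = 5.25
z = 7.25
h = 4
c = 'yellow'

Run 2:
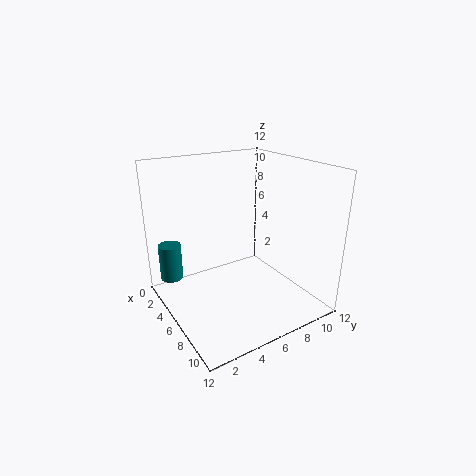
x = 1.75
y = 1.5
z = 1.5
h = 3.25
c = 'teal'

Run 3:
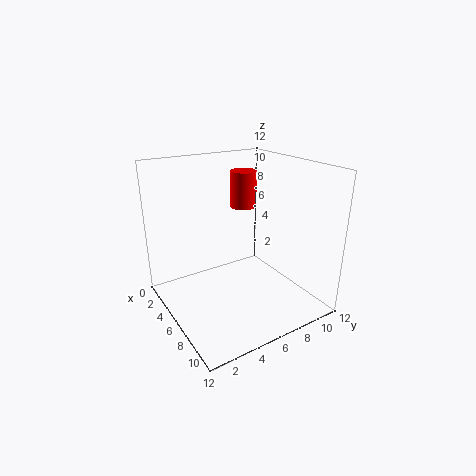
x = 6.75
y = 6
z = 9
h = 2.75
c = 'red'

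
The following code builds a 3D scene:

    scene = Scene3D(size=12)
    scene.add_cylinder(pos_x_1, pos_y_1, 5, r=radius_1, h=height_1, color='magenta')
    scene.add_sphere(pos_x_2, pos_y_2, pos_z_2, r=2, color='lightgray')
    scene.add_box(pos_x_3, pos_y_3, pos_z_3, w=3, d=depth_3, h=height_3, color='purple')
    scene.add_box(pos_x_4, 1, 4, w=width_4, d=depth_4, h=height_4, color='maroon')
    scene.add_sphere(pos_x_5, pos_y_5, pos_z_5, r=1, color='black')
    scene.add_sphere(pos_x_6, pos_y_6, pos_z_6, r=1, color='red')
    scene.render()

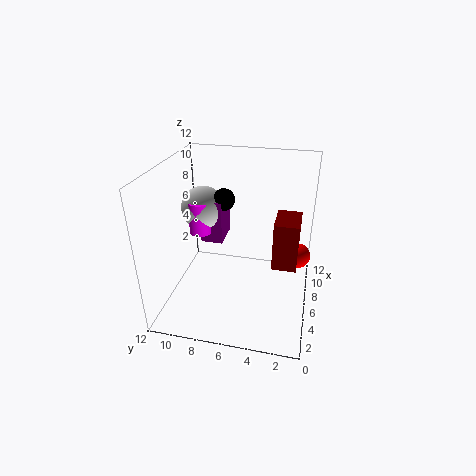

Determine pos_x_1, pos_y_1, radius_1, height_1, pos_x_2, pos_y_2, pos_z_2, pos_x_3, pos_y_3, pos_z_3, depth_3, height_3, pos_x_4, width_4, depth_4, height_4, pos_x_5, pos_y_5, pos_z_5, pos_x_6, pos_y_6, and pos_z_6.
pos_x_1 = 8, pos_y_1 = 10, radius_1 = 1, height_1 = 3, pos_x_2 = 9, pos_y_2 = 10, pos_z_2 = 7, pos_x_3 = 8, pos_y_3 = 8, pos_z_3 = 4, depth_3 = 2, height_3 = 4, pos_x_4 = 5, width_4 = 3, depth_4 = 2, height_4 = 4, pos_x_5 = 9, pos_y_5 = 8, pos_z_5 = 8, pos_x_6 = 6, pos_y_6 = 1, pos_z_6 = 5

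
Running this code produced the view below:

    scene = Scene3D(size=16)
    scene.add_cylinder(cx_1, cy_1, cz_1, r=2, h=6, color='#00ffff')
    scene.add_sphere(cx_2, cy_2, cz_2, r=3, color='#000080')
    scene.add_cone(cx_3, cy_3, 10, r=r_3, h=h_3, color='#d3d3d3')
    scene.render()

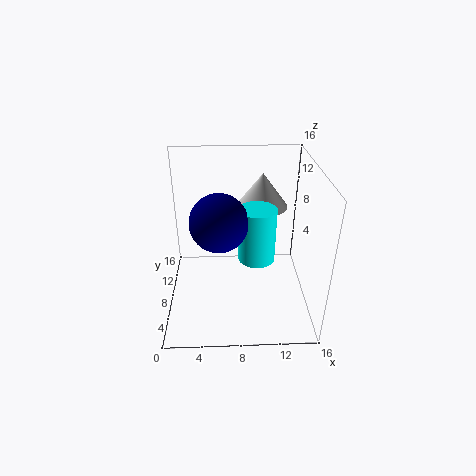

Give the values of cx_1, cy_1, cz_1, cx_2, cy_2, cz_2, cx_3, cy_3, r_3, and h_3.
cx_1 = 10, cy_1 = 7, cz_1 = 6, cx_2 = 6, cy_2 = 6, cz_2 = 11, cx_3 = 11, cy_3 = 12, r_3 = 3, h_3 = 4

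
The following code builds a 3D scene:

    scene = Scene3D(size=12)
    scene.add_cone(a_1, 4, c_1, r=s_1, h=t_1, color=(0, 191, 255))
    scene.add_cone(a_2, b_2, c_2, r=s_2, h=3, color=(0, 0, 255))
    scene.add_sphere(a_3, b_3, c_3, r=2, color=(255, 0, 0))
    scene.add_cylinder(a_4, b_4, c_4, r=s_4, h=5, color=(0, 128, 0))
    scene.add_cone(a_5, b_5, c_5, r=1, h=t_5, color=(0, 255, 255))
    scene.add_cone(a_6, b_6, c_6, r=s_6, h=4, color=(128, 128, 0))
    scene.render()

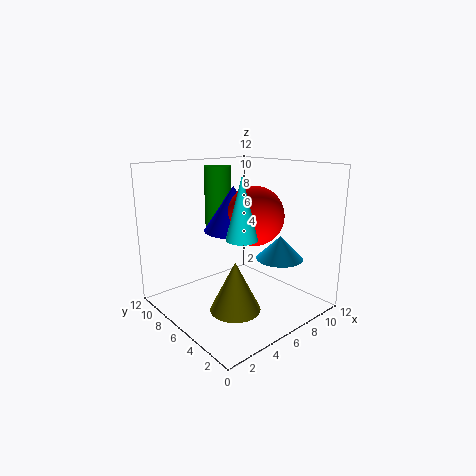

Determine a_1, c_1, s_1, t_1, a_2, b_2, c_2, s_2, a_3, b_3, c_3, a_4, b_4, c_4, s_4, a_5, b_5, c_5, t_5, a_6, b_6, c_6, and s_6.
a_1 = 9; c_1 = 4; s_1 = 2; t_1 = 2; a_2 = 3; b_2 = 3; c_2 = 8; s_2 = 2; a_3 = 4; b_3 = 2; c_3 = 9; a_4 = 4; b_4 = 6; c_4 = 7; s_4 = 1; a_5 = 2; b_5 = 1; c_5 = 8; t_5 = 4; a_6 = 4; b_6 = 4; c_6 = 1; s_6 = 2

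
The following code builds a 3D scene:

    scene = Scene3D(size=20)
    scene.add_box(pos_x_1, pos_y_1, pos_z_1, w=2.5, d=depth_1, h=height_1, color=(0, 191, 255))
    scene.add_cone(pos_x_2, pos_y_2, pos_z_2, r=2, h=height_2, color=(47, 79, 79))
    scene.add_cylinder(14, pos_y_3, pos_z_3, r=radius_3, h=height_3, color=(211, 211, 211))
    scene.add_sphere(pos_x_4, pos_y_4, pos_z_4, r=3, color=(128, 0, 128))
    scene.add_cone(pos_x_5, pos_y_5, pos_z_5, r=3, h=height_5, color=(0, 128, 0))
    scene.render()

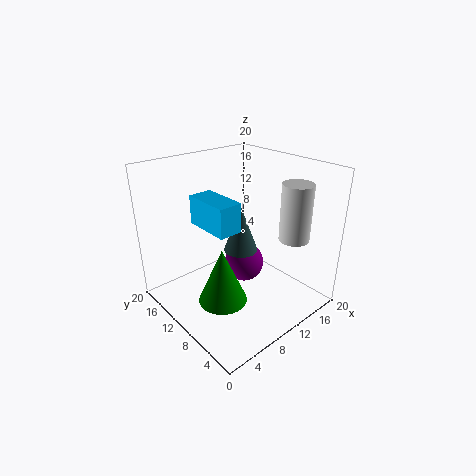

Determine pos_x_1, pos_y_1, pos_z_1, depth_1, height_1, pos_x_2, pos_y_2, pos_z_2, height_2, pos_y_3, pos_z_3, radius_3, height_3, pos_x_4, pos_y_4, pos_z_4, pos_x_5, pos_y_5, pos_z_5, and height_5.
pos_x_1 = 0.5
pos_y_1 = 1.5
pos_z_1 = 16.5
depth_1 = 5
height_1 = 3
pos_x_2 = 6.5
pos_y_2 = 5.5
pos_z_2 = 11.5
height_2 = 5.5
pos_y_3 = 3.5
pos_z_3 = 11
radius_3 = 2
height_3 = 7.5
pos_x_4 = 13
pos_y_4 = 12
pos_z_4 = 4
pos_x_5 = 4
pos_y_5 = 6
pos_z_5 = 5
height_5 = 7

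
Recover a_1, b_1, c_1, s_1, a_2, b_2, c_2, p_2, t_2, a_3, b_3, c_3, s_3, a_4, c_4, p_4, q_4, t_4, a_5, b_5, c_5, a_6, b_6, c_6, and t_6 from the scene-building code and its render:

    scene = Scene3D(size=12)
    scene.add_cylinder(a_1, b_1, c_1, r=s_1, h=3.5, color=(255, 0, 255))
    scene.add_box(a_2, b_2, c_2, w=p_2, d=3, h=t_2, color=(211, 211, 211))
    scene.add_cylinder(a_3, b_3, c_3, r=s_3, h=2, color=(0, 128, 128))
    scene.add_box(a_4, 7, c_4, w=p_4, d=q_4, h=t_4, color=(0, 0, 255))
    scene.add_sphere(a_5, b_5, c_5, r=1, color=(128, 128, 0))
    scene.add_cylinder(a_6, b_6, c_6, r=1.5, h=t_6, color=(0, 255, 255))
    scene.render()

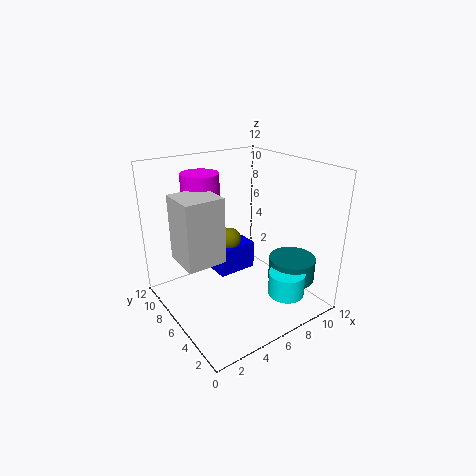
a_1 = 3.5
b_1 = 7.5
c_1 = 8
s_1 = 1.5
a_2 = 0.5
b_2 = 4
c_2 = 5.5
p_2 = 3
t_2 = 5
a_3 = 10
b_3 = 3.5
c_3 = 2
s_3 = 2
a_4 = 5
c_4 = 2
p_4 = 3.5
q_4 = 2
t_4 = 2.5
a_5 = 6.5
b_5 = 8
c_5 = 5
a_6 = 8.5
b_6 = 2.5
c_6 = 1.5
t_6 = 2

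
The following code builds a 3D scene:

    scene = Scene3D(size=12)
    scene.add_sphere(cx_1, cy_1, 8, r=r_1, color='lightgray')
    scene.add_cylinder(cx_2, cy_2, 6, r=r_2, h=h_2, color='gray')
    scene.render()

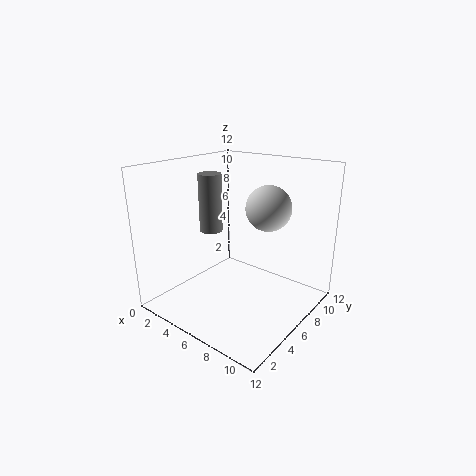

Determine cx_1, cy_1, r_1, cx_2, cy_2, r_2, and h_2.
cx_1 = 7; cy_1 = 9; r_1 = 2; cx_2 = 3; cy_2 = 6; r_2 = 1; h_2 = 5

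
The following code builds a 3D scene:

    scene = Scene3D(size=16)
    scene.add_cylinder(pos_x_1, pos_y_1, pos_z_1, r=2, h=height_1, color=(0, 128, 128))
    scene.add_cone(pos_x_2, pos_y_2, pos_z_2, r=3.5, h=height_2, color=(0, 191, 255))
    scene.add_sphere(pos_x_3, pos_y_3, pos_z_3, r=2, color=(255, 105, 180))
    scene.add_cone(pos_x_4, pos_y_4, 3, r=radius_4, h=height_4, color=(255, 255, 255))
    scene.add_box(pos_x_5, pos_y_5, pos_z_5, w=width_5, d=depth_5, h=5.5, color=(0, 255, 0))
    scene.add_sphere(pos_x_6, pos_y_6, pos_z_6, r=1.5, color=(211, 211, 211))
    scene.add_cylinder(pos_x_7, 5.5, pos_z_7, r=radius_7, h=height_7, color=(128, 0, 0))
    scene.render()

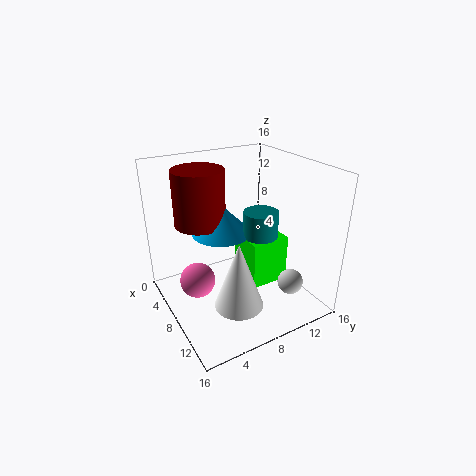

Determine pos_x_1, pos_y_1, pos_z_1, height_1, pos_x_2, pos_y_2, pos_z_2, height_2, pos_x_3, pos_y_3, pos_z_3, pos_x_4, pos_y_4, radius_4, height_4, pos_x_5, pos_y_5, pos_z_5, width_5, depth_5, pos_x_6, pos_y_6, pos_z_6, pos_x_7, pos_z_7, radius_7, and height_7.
pos_x_1 = 8
pos_y_1 = 11
pos_z_1 = 7
height_1 = 3.5
pos_x_2 = 5
pos_y_2 = 7.5
pos_z_2 = 7.5
height_2 = 3.5
pos_x_3 = 6.5
pos_y_3 = 3.5
pos_z_3 = 3
pos_x_4 = 12.5
pos_y_4 = 5.5
radius_4 = 2.5
height_4 = 7
pos_x_5 = 5.5
pos_y_5 = 9
pos_z_5 = 2
width_5 = 4.5
depth_5 = 4.5
pos_x_6 = 11
pos_y_6 = 13.5
pos_z_6 = 2
pos_x_7 = 3.5
pos_z_7 = 8.5
radius_7 = 3
height_7 = 6.5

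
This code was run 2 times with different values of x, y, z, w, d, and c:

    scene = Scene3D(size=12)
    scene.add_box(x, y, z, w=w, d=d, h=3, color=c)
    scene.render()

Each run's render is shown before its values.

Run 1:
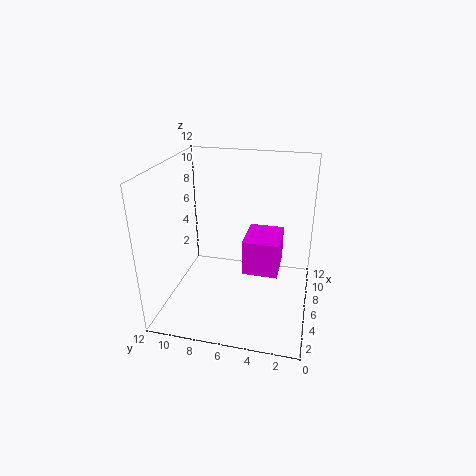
x = 5.25, y = 2.5, z = 3, w = 3.75, d = 3, c = 'magenta'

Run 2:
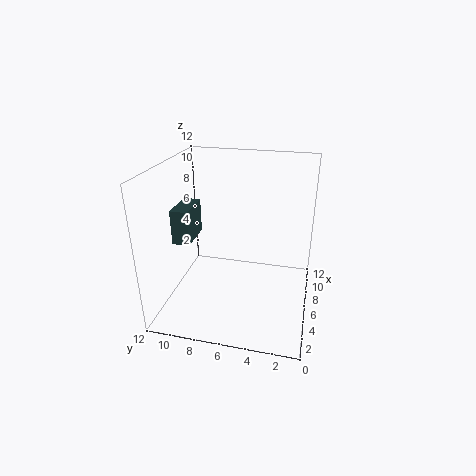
x = 5, y = 10, z = 5.25, w = 3.25, d = 1.5, c = 'darkslategray'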